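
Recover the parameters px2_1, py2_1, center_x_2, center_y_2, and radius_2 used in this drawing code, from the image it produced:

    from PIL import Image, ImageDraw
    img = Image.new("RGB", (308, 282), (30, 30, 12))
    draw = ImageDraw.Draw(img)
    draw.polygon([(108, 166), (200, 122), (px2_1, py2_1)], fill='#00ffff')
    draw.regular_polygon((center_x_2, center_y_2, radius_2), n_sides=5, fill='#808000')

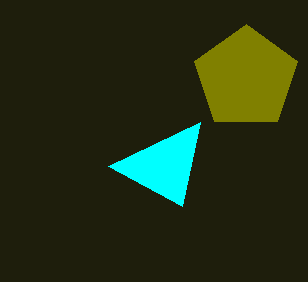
px2_1 = 182, py2_1 = 206, center_x_2 = 246, center_y_2 = 78, radius_2 = 54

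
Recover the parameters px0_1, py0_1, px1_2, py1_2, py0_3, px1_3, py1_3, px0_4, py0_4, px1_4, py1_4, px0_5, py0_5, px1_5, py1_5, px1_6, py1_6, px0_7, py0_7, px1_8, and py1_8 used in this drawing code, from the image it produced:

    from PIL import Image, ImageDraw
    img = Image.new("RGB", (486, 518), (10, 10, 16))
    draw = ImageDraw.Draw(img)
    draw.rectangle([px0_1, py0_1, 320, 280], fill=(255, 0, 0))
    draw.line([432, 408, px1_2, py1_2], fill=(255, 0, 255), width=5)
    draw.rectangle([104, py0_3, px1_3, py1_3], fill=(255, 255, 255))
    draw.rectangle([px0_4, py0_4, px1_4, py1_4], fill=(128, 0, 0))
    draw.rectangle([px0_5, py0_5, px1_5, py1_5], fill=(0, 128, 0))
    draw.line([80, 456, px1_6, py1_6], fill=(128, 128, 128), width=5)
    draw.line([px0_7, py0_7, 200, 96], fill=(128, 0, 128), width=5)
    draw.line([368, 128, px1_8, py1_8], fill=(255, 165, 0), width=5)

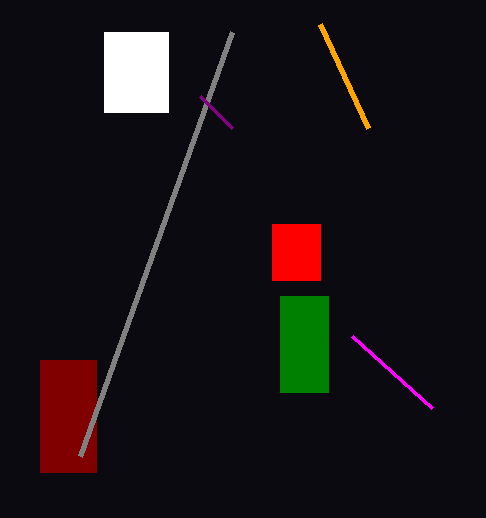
px0_1 = 272, py0_1 = 224, px1_2 = 352, py1_2 = 336, py0_3 = 32, px1_3 = 168, py1_3 = 112, px0_4 = 40, py0_4 = 360, px1_4 = 96, py1_4 = 472, px0_5 = 280, py0_5 = 296, px1_5 = 328, py1_5 = 392, px1_6 = 232, py1_6 = 32, px0_7 = 232, py0_7 = 128, px1_8 = 320, py1_8 = 24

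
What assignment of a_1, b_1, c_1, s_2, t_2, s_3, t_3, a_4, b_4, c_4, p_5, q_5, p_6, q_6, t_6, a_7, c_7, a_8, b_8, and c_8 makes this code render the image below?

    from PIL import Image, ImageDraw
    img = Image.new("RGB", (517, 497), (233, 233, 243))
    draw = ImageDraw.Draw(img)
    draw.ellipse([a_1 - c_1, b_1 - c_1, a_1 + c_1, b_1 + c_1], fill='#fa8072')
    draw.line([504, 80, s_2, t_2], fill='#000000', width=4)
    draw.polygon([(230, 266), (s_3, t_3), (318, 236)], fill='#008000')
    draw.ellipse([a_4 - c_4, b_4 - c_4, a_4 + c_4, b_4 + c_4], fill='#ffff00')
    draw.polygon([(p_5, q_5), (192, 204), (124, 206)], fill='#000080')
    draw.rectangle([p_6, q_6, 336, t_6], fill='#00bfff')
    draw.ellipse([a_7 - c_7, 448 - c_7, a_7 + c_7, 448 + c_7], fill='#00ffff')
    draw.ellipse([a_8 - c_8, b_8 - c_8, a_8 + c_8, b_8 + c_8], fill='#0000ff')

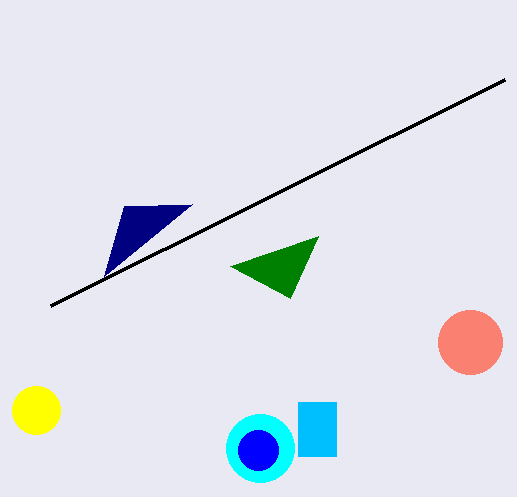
a_1 = 470; b_1 = 342; c_1 = 32; s_2 = 50; t_2 = 306; s_3 = 290; t_3 = 298; a_4 = 36; b_4 = 410; c_4 = 24; p_5 = 104; q_5 = 276; p_6 = 298; q_6 = 402; t_6 = 456; a_7 = 260; c_7 = 34; a_8 = 258; b_8 = 450; c_8 = 20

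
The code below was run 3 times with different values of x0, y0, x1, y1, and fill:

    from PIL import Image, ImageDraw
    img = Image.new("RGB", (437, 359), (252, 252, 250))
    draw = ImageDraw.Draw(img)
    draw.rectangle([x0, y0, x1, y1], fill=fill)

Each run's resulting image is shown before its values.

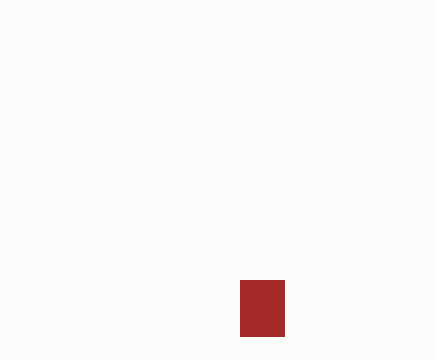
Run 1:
x0 = 240; y0 = 280; x1 = 284; y1 = 336; fill = 'brown'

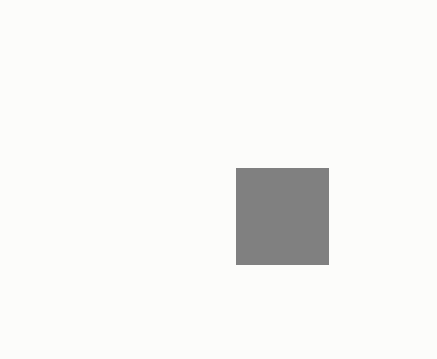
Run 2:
x0 = 236
y0 = 168
x1 = 328
y1 = 264
fill = 'gray'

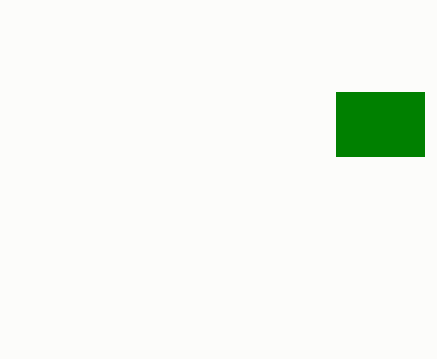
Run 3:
x0 = 336
y0 = 92
x1 = 424
y1 = 156
fill = 'green'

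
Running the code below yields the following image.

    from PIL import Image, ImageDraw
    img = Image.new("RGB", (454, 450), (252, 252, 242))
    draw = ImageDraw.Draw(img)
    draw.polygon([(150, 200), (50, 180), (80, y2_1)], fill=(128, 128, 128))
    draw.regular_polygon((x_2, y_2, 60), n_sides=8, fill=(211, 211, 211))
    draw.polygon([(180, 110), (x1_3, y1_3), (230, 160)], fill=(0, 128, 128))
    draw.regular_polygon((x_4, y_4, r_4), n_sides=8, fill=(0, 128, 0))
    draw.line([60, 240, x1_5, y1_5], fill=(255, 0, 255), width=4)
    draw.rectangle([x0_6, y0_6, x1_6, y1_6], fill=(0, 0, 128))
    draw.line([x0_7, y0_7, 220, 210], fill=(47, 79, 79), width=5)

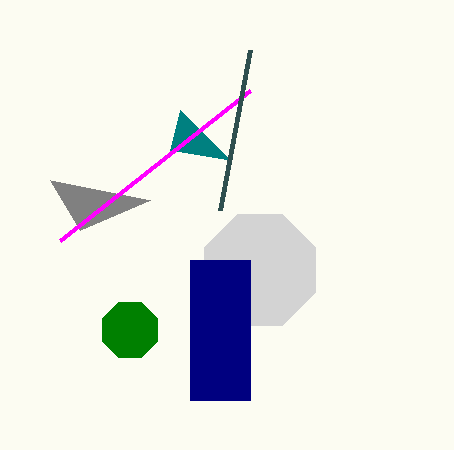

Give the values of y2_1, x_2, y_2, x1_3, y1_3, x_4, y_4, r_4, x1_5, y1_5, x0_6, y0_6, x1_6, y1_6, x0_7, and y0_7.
y2_1 = 230, x_2 = 260, y_2 = 270, x1_3 = 170, y1_3 = 150, x_4 = 130, y_4 = 330, r_4 = 30, x1_5 = 250, y1_5 = 90, x0_6 = 190, y0_6 = 260, x1_6 = 250, y1_6 = 400, x0_7 = 250, y0_7 = 50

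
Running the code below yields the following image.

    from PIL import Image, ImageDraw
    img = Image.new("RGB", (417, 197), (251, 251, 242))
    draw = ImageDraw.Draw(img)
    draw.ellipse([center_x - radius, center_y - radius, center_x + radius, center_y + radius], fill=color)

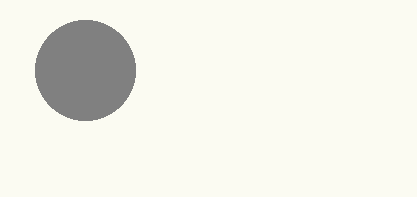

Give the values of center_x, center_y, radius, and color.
center_x = 85
center_y = 70
radius = 50
color = 'gray'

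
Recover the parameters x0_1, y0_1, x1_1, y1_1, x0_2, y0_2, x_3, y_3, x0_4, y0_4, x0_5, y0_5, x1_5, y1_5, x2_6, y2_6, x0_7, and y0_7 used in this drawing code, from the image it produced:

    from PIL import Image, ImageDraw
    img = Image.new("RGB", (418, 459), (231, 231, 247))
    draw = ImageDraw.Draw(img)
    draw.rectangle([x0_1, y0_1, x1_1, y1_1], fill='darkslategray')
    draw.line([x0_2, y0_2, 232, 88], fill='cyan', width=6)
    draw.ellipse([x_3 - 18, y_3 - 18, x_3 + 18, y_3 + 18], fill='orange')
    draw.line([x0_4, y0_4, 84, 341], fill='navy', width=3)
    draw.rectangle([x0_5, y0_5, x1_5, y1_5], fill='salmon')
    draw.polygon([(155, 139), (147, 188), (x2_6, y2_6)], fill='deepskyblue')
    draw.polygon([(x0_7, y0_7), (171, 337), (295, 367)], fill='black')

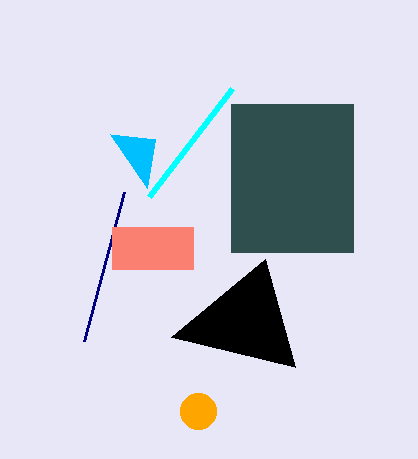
x0_1 = 231
y0_1 = 104
x1_1 = 353
y1_1 = 252
x0_2 = 149
y0_2 = 196
x_3 = 198
y_3 = 411
x0_4 = 124
y0_4 = 192
x0_5 = 112
y0_5 = 227
x1_5 = 193
y1_5 = 269
x2_6 = 110
y2_6 = 134
x0_7 = 265
y0_7 = 259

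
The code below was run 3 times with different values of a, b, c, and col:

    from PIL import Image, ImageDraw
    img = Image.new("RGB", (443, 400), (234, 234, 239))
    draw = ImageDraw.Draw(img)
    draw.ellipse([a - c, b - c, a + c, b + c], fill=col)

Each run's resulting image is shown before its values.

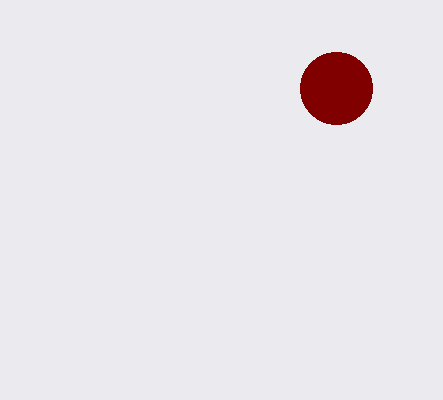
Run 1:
a = 336; b = 88; c = 36; col = 'maroon'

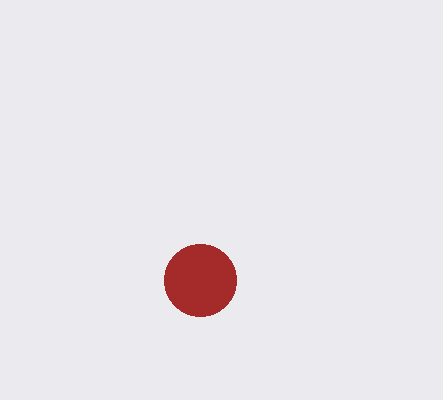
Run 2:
a = 200, b = 280, c = 36, col = 'brown'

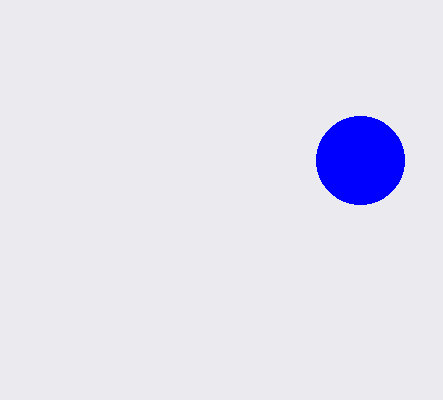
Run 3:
a = 360, b = 160, c = 44, col = 'blue'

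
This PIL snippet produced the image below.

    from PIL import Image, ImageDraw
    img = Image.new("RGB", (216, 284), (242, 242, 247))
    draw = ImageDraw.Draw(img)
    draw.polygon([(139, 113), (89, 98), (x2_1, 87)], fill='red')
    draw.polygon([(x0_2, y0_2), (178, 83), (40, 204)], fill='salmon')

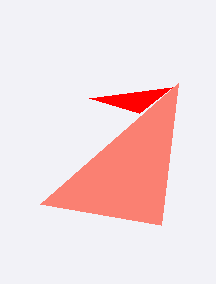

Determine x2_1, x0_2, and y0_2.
x2_1 = 172
x0_2 = 161
y0_2 = 225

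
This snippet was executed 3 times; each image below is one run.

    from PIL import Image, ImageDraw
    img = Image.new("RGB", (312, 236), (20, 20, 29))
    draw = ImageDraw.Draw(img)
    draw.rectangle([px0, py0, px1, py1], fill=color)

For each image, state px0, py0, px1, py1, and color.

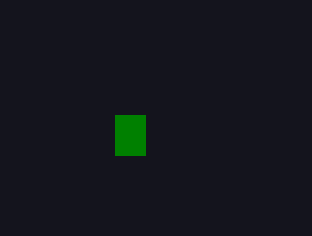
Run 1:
px0 = 115; py0 = 115; px1 = 145; py1 = 155; color = 'green'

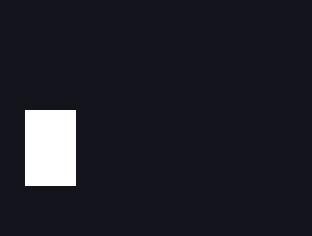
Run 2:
px0 = 25; py0 = 110; px1 = 75; py1 = 185; color = 'white'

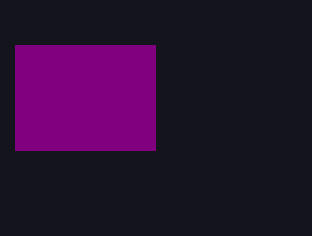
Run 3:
px0 = 15, py0 = 45, px1 = 155, py1 = 150, color = 'purple'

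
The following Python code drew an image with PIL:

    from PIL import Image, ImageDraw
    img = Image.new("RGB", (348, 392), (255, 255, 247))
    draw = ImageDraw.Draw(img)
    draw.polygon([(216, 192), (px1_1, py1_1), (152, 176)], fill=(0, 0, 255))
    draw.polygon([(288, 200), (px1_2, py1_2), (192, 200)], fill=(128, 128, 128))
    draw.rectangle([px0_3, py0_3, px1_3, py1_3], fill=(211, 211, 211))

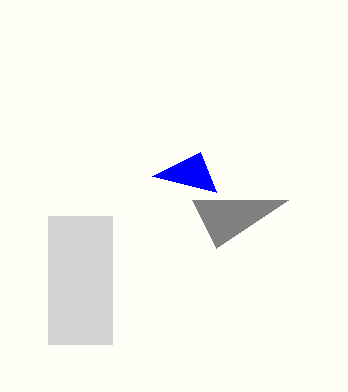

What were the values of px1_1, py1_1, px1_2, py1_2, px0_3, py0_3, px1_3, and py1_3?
px1_1 = 200
py1_1 = 152
px1_2 = 216
py1_2 = 248
px0_3 = 48
py0_3 = 216
px1_3 = 112
py1_3 = 344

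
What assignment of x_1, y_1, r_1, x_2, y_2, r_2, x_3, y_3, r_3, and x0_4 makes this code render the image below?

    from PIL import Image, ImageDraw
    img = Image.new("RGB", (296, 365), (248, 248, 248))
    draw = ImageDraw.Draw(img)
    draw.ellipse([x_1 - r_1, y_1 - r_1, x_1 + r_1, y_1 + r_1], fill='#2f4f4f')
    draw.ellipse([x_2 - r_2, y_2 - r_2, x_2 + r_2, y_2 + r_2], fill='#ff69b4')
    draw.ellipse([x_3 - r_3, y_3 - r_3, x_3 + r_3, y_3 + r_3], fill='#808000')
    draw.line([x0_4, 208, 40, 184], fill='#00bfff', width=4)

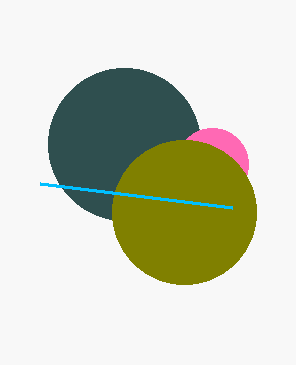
x_1 = 124, y_1 = 144, r_1 = 76, x_2 = 212, y_2 = 164, r_2 = 36, x_3 = 184, y_3 = 212, r_3 = 72, x0_4 = 232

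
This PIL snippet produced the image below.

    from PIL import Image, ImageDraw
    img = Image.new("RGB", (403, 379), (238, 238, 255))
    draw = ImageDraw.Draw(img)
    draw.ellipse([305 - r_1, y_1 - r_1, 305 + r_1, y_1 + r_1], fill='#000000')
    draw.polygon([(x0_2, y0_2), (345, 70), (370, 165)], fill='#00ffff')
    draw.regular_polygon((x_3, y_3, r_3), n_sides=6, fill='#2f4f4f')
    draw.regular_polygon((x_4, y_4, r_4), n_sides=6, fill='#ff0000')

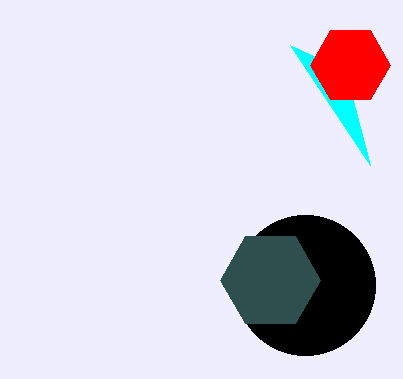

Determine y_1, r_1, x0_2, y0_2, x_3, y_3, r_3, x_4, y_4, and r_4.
y_1 = 285, r_1 = 70, x0_2 = 290, y0_2 = 45, x_3 = 270, y_3 = 280, r_3 = 50, x_4 = 350, y_4 = 65, r_4 = 40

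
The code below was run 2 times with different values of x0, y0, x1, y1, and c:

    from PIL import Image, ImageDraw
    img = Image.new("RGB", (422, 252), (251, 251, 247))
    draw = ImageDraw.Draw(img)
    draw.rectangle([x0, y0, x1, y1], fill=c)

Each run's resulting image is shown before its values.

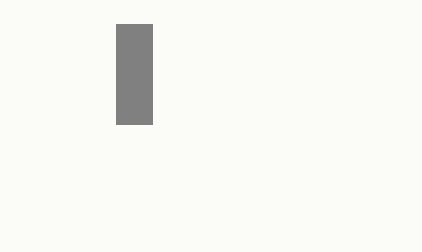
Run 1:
x0 = 116
y0 = 24
x1 = 152
y1 = 124
c = 'gray'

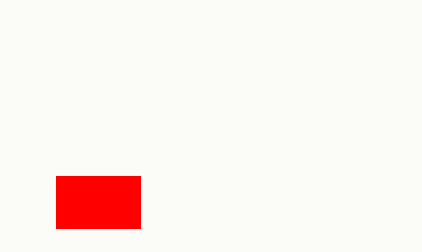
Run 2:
x0 = 56, y0 = 176, x1 = 140, y1 = 228, c = 'red'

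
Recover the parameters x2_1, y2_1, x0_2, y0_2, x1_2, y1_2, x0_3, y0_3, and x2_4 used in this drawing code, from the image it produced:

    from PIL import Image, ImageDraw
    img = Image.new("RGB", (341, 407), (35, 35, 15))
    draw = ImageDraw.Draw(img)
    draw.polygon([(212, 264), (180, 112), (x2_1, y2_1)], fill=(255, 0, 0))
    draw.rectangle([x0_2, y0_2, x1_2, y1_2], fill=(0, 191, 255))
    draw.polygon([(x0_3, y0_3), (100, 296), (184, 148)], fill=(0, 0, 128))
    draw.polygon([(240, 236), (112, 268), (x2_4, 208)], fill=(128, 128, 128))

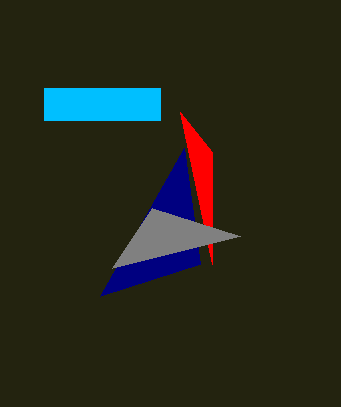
x2_1 = 212
y2_1 = 152
x0_2 = 44
y0_2 = 88
x1_2 = 160
y1_2 = 120
x0_3 = 200
y0_3 = 264
x2_4 = 152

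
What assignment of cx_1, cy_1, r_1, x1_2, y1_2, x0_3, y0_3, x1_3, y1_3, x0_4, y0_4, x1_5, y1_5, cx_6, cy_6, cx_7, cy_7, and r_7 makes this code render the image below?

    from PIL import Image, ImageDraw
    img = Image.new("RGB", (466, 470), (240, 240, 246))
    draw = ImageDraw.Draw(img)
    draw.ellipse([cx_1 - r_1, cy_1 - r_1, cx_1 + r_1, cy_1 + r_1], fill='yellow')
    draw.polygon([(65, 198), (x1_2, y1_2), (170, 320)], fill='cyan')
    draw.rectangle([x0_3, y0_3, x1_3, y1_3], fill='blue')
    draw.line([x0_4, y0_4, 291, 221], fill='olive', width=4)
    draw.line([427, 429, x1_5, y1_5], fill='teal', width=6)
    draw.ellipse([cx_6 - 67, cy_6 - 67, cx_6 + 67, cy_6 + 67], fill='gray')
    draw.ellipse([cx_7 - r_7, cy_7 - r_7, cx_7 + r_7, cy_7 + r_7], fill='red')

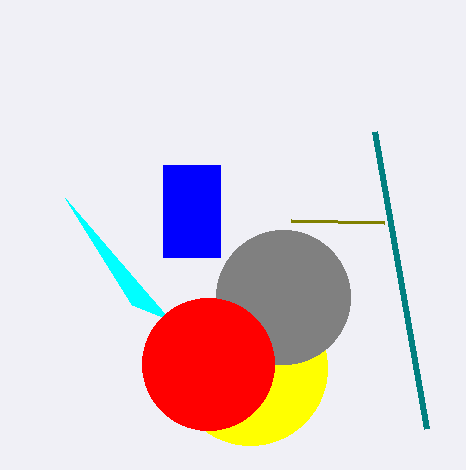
cx_1 = 250
cy_1 = 368
r_1 = 77
x1_2 = 132
y1_2 = 305
x0_3 = 163
y0_3 = 165
x1_3 = 220
y1_3 = 257
x0_4 = 384
y0_4 = 223
x1_5 = 375
y1_5 = 132
cx_6 = 283
cy_6 = 297
cx_7 = 208
cy_7 = 364
r_7 = 66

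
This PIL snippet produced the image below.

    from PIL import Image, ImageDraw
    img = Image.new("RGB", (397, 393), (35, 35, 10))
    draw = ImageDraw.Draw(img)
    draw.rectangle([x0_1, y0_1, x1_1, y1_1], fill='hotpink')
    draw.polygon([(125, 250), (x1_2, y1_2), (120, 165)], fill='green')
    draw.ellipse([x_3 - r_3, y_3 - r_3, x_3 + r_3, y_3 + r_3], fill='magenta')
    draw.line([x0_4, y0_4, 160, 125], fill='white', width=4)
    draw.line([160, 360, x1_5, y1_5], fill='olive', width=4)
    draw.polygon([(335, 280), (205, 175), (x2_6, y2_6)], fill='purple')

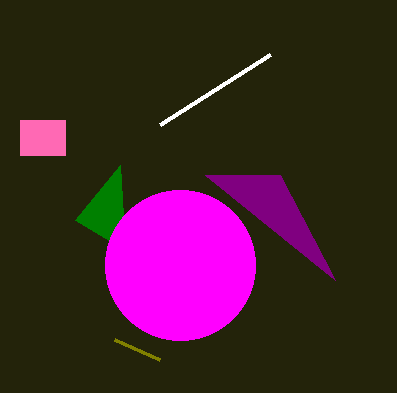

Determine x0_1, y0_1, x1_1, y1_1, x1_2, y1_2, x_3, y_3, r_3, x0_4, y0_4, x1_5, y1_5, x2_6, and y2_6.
x0_1 = 20; y0_1 = 120; x1_1 = 65; y1_1 = 155; x1_2 = 75; y1_2 = 220; x_3 = 180; y_3 = 265; r_3 = 75; x0_4 = 270; y0_4 = 55; x1_5 = 115; y1_5 = 340; x2_6 = 280; y2_6 = 175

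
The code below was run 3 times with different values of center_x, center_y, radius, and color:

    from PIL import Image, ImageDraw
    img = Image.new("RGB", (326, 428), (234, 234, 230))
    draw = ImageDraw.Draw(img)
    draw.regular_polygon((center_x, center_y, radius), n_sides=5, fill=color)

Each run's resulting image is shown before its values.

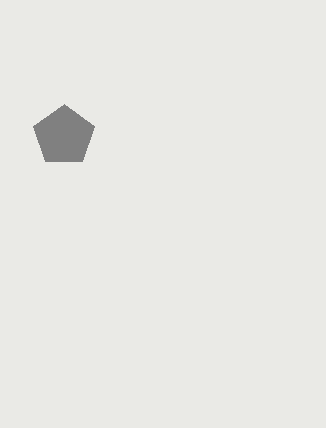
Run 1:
center_x = 64; center_y = 136; radius = 32; color = 'gray'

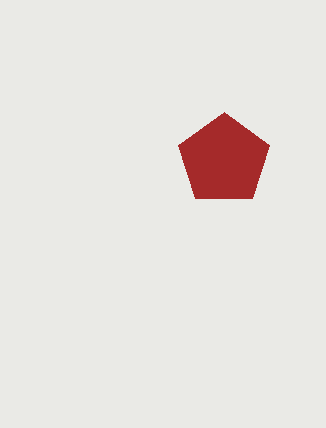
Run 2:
center_x = 224, center_y = 160, radius = 48, color = 'brown'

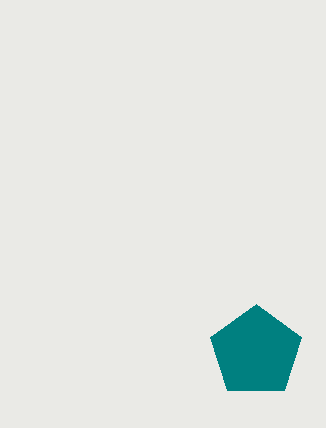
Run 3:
center_x = 256; center_y = 352; radius = 48; color = 'teal'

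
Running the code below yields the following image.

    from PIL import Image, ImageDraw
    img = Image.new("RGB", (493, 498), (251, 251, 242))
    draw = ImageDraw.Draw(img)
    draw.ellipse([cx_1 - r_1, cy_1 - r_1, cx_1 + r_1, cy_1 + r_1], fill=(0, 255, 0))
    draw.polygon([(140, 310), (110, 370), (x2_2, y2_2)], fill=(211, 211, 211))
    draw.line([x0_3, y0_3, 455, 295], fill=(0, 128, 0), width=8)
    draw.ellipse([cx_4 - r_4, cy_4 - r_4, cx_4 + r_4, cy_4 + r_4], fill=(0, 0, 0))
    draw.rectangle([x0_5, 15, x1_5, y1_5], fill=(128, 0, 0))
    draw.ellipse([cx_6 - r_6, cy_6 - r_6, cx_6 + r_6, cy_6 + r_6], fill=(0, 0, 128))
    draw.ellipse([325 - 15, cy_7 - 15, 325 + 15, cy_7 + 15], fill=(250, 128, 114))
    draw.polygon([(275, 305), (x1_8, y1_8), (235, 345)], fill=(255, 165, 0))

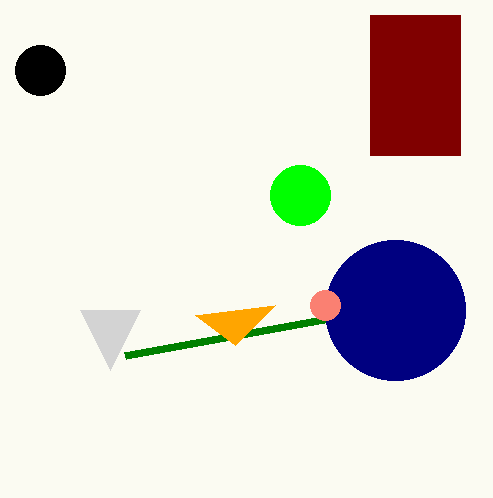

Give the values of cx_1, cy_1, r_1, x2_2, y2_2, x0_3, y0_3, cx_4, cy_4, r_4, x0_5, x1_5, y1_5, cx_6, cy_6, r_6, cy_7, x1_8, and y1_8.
cx_1 = 300
cy_1 = 195
r_1 = 30
x2_2 = 80
y2_2 = 310
x0_3 = 125
y0_3 = 355
cx_4 = 40
cy_4 = 70
r_4 = 25
x0_5 = 370
x1_5 = 460
y1_5 = 155
cx_6 = 395
cy_6 = 310
r_6 = 70
cy_7 = 305
x1_8 = 195
y1_8 = 315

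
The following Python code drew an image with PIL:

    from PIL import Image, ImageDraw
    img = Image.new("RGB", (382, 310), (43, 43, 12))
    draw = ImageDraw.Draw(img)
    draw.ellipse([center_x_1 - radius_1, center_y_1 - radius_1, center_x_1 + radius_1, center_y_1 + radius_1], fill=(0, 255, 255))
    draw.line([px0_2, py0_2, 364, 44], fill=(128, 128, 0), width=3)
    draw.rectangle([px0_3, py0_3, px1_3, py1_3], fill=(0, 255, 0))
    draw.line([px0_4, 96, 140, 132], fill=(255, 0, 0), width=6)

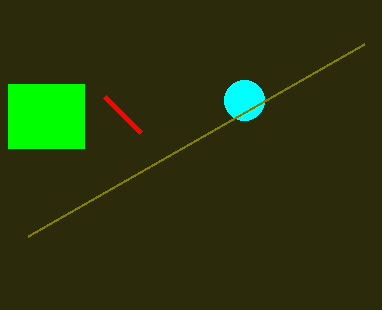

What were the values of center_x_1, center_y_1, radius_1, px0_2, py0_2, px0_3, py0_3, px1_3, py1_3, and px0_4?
center_x_1 = 244; center_y_1 = 100; radius_1 = 20; px0_2 = 28; py0_2 = 236; px0_3 = 8; py0_3 = 84; px1_3 = 84; py1_3 = 148; px0_4 = 104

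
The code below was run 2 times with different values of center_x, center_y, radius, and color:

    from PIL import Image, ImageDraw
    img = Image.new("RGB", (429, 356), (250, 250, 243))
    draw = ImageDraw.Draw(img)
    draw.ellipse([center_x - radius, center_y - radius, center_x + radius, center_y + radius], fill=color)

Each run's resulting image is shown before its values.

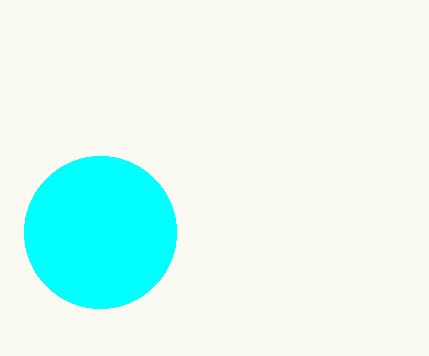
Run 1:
center_x = 100; center_y = 232; radius = 76; color = 'cyan'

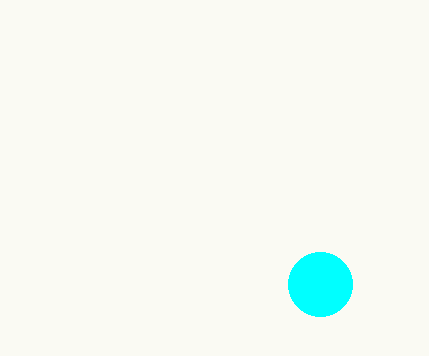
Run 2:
center_x = 320
center_y = 284
radius = 32
color = 'cyan'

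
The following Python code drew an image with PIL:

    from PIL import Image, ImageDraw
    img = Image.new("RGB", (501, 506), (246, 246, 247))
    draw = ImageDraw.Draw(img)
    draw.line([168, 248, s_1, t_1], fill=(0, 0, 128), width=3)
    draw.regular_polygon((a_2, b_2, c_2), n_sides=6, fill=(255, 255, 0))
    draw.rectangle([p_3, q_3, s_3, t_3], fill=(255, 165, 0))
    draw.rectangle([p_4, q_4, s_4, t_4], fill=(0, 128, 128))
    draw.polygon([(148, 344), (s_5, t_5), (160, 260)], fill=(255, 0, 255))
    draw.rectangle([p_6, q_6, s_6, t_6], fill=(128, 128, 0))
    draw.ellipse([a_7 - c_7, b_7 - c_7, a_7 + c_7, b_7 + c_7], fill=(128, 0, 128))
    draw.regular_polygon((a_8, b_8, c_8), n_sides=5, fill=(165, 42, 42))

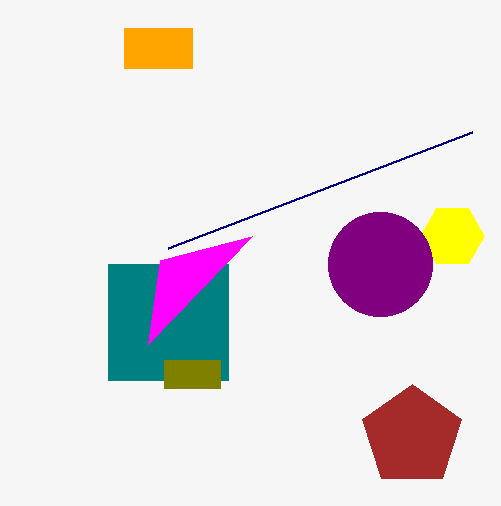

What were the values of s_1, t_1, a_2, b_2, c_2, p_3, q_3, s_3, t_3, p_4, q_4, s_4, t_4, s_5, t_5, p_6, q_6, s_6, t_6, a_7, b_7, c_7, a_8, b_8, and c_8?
s_1 = 472; t_1 = 132; a_2 = 452; b_2 = 236; c_2 = 32; p_3 = 124; q_3 = 28; s_3 = 192; t_3 = 68; p_4 = 108; q_4 = 264; s_4 = 228; t_4 = 380; s_5 = 252; t_5 = 236; p_6 = 164; q_6 = 360; s_6 = 220; t_6 = 388; a_7 = 380; b_7 = 264; c_7 = 52; a_8 = 412; b_8 = 436; c_8 = 52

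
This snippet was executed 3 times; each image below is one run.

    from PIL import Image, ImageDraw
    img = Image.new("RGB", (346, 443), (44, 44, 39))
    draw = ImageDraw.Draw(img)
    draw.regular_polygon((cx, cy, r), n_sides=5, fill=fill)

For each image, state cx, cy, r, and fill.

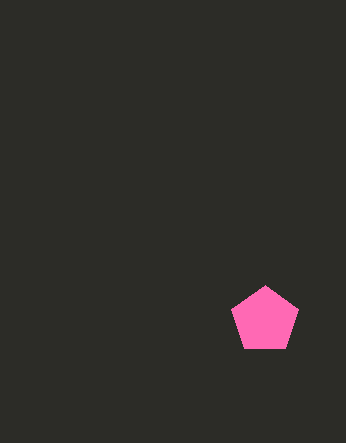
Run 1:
cx = 265; cy = 320; r = 35; fill = 'hotpink'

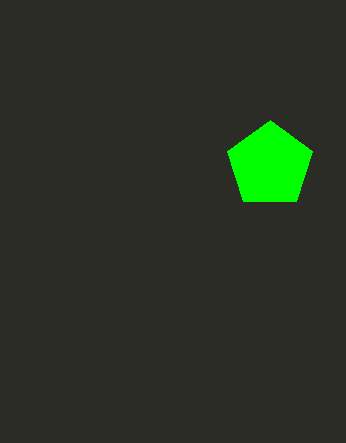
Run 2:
cx = 270; cy = 165; r = 45; fill = 'lime'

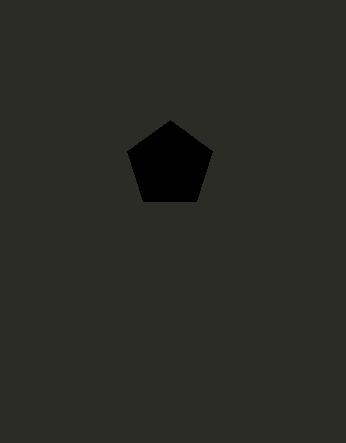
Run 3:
cx = 170, cy = 165, r = 45, fill = 'black'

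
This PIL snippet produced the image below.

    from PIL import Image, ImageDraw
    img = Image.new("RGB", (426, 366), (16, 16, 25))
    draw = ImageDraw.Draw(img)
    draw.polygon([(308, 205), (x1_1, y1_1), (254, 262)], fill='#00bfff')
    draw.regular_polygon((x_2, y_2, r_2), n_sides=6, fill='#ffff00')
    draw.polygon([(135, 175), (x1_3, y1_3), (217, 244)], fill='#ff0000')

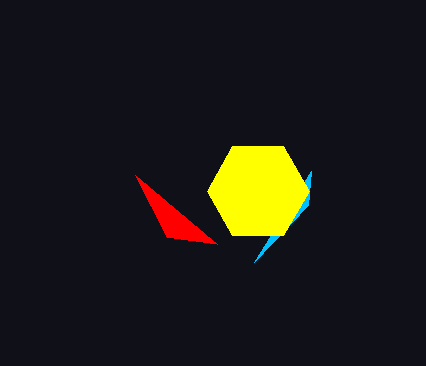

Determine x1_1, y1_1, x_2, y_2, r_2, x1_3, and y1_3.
x1_1 = 311; y1_1 = 171; x_2 = 258; y_2 = 191; r_2 = 51; x1_3 = 167; y1_3 = 237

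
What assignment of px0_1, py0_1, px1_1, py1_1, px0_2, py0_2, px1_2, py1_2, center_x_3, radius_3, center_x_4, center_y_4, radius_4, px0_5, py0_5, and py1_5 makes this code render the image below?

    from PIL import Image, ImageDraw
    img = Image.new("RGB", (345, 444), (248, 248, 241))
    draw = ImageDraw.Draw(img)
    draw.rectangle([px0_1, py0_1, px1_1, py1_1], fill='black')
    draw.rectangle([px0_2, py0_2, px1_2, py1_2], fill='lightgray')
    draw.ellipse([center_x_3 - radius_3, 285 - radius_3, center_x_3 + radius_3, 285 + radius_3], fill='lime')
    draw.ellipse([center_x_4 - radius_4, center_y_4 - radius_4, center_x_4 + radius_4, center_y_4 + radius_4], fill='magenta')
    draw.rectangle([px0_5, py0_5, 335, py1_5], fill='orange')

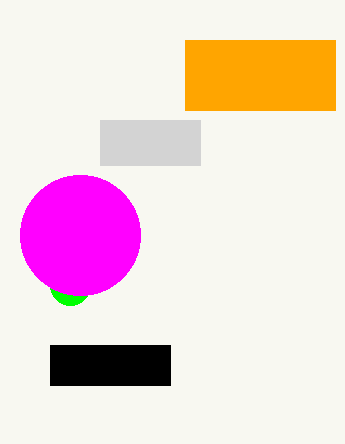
px0_1 = 50; py0_1 = 345; px1_1 = 170; py1_1 = 385; px0_2 = 100; py0_2 = 120; px1_2 = 200; py1_2 = 165; center_x_3 = 70; radius_3 = 20; center_x_4 = 80; center_y_4 = 235; radius_4 = 60; px0_5 = 185; py0_5 = 40; py1_5 = 110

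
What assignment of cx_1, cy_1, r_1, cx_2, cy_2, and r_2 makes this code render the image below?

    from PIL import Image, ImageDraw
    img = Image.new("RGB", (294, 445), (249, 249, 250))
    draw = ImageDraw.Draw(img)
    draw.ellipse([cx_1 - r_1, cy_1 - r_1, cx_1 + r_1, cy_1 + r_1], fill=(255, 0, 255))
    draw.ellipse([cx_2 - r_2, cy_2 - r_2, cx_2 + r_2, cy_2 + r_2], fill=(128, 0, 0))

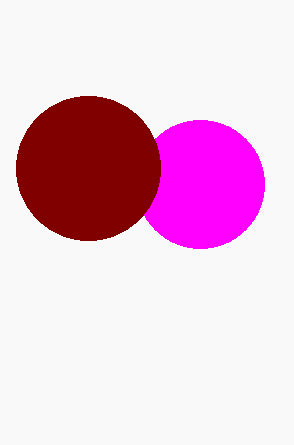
cx_1 = 200, cy_1 = 184, r_1 = 64, cx_2 = 88, cy_2 = 168, r_2 = 72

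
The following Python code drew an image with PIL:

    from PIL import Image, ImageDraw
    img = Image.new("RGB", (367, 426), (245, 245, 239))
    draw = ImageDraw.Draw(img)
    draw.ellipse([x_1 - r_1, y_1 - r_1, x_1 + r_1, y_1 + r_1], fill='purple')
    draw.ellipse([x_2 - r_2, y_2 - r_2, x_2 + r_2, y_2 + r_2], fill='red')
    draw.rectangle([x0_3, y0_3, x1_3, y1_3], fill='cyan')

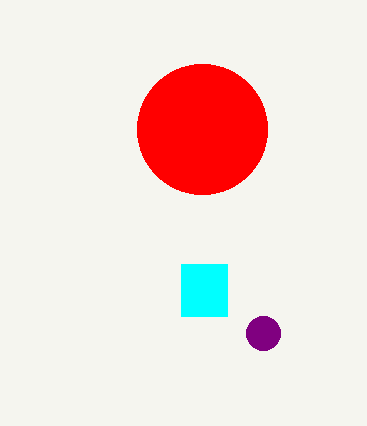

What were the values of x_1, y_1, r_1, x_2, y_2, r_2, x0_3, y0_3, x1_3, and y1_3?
x_1 = 263, y_1 = 333, r_1 = 17, x_2 = 202, y_2 = 129, r_2 = 65, x0_3 = 181, y0_3 = 264, x1_3 = 227, y1_3 = 316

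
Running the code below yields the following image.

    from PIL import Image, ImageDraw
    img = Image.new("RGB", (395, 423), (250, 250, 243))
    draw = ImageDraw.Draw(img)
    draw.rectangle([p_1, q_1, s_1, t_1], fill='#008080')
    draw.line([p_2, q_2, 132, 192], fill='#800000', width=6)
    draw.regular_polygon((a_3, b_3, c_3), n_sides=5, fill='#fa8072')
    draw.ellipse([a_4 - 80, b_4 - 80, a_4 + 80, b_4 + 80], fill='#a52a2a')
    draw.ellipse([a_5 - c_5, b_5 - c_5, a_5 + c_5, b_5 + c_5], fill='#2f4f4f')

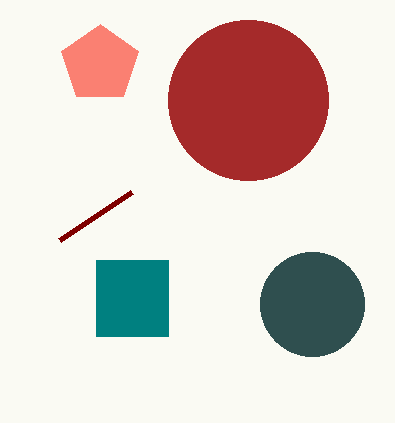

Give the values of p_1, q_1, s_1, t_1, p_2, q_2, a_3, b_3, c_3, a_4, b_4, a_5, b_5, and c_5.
p_1 = 96
q_1 = 260
s_1 = 168
t_1 = 336
p_2 = 60
q_2 = 240
a_3 = 100
b_3 = 64
c_3 = 40
a_4 = 248
b_4 = 100
a_5 = 312
b_5 = 304
c_5 = 52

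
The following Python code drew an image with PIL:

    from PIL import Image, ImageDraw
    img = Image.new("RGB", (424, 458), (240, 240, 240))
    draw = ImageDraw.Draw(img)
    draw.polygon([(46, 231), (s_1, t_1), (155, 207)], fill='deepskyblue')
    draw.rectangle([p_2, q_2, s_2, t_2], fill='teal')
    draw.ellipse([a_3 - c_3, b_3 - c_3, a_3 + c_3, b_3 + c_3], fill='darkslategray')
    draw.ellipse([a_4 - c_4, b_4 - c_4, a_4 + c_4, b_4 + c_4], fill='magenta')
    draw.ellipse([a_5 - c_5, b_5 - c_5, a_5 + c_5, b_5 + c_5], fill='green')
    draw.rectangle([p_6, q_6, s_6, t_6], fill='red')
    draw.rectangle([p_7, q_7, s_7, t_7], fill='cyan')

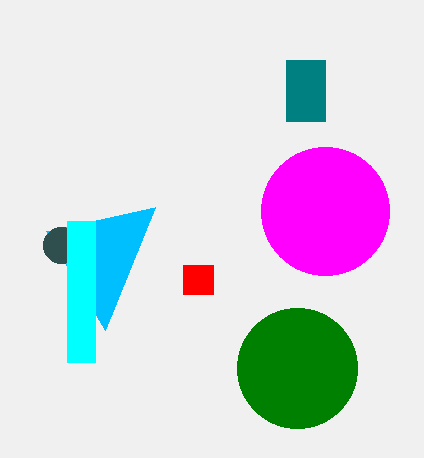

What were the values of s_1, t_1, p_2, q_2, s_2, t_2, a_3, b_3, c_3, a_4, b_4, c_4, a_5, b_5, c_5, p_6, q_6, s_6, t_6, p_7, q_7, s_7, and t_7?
s_1 = 105
t_1 = 330
p_2 = 286
q_2 = 60
s_2 = 325
t_2 = 121
a_3 = 61
b_3 = 245
c_3 = 18
a_4 = 325
b_4 = 211
c_4 = 64
a_5 = 297
b_5 = 368
c_5 = 60
p_6 = 183
q_6 = 265
s_6 = 213
t_6 = 294
p_7 = 67
q_7 = 221
s_7 = 95
t_7 = 362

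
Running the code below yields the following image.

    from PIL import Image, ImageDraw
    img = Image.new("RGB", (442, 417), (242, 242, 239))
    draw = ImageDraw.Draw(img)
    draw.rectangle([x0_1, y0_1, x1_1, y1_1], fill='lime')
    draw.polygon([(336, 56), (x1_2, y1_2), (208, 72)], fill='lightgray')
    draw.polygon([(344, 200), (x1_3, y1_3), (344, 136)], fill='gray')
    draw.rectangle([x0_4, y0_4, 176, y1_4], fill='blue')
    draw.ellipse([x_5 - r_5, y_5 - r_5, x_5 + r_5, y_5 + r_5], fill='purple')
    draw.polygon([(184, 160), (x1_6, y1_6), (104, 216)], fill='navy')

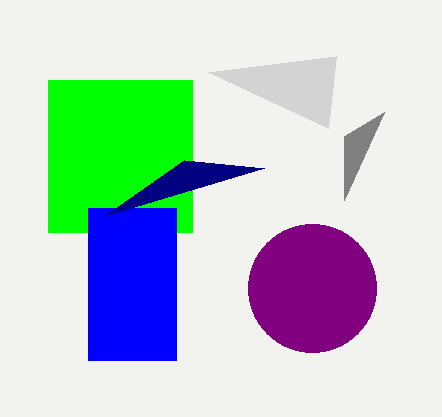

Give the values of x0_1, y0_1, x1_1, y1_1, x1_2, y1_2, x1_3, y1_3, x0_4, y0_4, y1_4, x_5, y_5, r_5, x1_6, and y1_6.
x0_1 = 48, y0_1 = 80, x1_1 = 192, y1_1 = 232, x1_2 = 328, y1_2 = 128, x1_3 = 384, y1_3 = 112, x0_4 = 88, y0_4 = 208, y1_4 = 360, x_5 = 312, y_5 = 288, r_5 = 64, x1_6 = 264, y1_6 = 168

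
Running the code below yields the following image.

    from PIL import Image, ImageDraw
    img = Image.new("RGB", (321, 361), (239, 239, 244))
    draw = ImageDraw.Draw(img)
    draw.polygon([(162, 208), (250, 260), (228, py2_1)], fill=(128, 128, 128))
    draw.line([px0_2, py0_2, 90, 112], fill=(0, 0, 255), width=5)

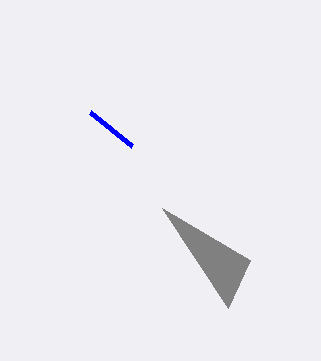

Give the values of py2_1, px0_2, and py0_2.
py2_1 = 308; px0_2 = 132; py0_2 = 146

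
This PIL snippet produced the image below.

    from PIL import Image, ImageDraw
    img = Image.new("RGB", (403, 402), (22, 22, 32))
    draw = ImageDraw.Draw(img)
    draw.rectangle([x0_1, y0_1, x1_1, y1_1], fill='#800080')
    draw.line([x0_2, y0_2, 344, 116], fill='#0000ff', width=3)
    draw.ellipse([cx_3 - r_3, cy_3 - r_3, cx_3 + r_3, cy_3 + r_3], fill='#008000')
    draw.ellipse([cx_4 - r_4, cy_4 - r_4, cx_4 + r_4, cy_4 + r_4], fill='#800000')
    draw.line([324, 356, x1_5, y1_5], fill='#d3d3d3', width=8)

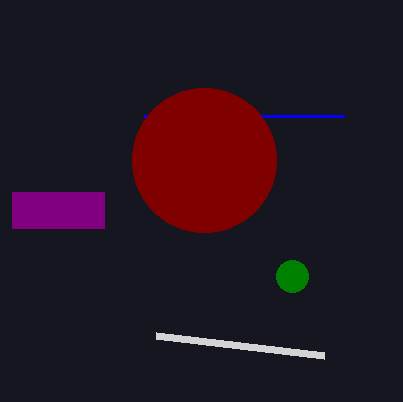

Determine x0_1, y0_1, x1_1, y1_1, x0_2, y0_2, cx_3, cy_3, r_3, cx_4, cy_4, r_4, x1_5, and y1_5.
x0_1 = 12
y0_1 = 192
x1_1 = 104
y1_1 = 228
x0_2 = 144
y0_2 = 116
cx_3 = 292
cy_3 = 276
r_3 = 16
cx_4 = 204
cy_4 = 160
r_4 = 72
x1_5 = 156
y1_5 = 336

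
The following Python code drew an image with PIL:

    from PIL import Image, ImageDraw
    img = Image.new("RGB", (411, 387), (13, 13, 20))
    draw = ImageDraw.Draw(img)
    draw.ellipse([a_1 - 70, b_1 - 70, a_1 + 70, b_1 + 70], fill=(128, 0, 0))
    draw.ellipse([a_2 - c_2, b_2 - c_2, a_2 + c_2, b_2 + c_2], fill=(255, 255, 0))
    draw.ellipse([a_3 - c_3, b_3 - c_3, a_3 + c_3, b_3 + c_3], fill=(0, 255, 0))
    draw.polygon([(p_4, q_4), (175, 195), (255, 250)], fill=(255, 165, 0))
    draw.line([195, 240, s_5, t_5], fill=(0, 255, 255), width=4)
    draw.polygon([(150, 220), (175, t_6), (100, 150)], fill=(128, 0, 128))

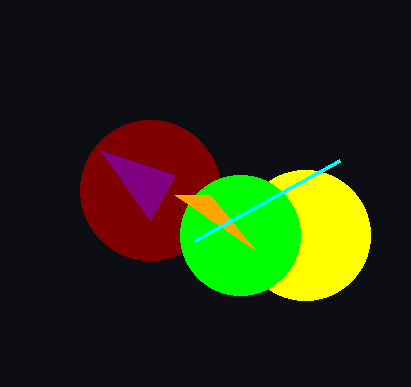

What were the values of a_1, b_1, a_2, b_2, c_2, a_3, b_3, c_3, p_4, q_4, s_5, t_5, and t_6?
a_1 = 150
b_1 = 190
a_2 = 305
b_2 = 235
c_2 = 65
a_3 = 240
b_3 = 235
c_3 = 60
p_4 = 210
q_4 = 195
s_5 = 340
t_5 = 160
t_6 = 175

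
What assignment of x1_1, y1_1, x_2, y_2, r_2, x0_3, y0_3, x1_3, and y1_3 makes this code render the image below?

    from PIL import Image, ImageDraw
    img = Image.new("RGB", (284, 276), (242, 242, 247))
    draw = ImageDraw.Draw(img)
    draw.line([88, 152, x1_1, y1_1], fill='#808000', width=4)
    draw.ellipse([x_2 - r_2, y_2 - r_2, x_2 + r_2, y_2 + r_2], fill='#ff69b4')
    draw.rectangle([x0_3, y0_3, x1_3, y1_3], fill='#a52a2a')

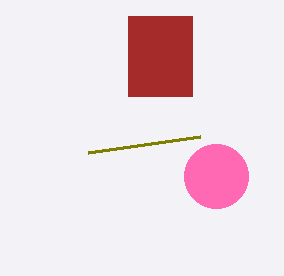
x1_1 = 200; y1_1 = 136; x_2 = 216; y_2 = 176; r_2 = 32; x0_3 = 128; y0_3 = 16; x1_3 = 192; y1_3 = 96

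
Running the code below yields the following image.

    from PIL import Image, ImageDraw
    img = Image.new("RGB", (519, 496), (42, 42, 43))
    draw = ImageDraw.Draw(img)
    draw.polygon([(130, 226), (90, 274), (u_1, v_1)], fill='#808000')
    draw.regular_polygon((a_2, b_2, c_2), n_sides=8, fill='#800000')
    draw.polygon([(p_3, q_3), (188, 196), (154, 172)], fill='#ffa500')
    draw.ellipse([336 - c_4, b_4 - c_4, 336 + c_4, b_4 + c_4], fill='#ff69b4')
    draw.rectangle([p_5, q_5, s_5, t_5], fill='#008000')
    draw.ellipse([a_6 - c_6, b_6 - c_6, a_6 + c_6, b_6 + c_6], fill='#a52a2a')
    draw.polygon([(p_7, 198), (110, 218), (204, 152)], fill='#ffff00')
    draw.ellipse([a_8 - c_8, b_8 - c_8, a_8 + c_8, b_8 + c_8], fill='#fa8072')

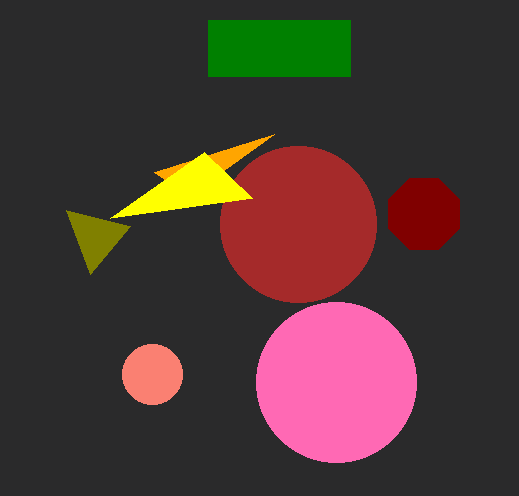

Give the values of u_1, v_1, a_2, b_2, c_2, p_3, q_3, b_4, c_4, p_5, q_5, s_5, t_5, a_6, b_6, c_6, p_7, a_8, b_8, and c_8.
u_1 = 66; v_1 = 210; a_2 = 424; b_2 = 214; c_2 = 38; p_3 = 274; q_3 = 134; b_4 = 382; c_4 = 80; p_5 = 208; q_5 = 20; s_5 = 350; t_5 = 76; a_6 = 298; b_6 = 224; c_6 = 78; p_7 = 252; a_8 = 152; b_8 = 374; c_8 = 30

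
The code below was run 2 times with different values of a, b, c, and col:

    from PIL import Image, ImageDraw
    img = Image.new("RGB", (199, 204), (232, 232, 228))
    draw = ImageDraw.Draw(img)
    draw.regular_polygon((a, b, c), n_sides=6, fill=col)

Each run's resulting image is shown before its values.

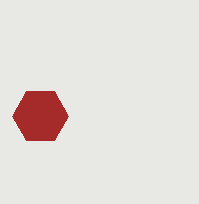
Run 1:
a = 40, b = 116, c = 28, col = 'brown'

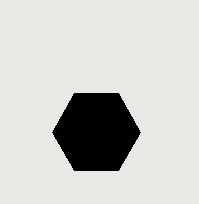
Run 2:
a = 96, b = 132, c = 44, col = 'black'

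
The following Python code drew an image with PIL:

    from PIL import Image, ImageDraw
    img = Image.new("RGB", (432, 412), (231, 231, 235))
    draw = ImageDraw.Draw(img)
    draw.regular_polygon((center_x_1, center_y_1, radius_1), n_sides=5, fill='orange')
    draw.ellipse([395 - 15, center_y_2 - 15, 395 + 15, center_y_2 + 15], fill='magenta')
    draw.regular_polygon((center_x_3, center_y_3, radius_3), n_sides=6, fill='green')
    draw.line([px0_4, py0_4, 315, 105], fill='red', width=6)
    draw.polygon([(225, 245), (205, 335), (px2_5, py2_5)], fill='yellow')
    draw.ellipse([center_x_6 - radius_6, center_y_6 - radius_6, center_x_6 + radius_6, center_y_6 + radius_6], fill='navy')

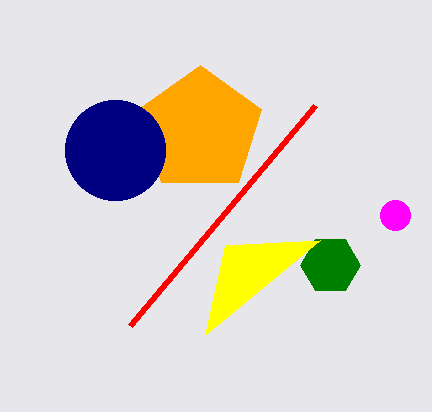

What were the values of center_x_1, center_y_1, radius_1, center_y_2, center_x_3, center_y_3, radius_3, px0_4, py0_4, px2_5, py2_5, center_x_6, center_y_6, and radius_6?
center_x_1 = 200; center_y_1 = 130; radius_1 = 65; center_y_2 = 215; center_x_3 = 330; center_y_3 = 265; radius_3 = 30; px0_4 = 130; py0_4 = 325; px2_5 = 320; py2_5 = 240; center_x_6 = 115; center_y_6 = 150; radius_6 = 50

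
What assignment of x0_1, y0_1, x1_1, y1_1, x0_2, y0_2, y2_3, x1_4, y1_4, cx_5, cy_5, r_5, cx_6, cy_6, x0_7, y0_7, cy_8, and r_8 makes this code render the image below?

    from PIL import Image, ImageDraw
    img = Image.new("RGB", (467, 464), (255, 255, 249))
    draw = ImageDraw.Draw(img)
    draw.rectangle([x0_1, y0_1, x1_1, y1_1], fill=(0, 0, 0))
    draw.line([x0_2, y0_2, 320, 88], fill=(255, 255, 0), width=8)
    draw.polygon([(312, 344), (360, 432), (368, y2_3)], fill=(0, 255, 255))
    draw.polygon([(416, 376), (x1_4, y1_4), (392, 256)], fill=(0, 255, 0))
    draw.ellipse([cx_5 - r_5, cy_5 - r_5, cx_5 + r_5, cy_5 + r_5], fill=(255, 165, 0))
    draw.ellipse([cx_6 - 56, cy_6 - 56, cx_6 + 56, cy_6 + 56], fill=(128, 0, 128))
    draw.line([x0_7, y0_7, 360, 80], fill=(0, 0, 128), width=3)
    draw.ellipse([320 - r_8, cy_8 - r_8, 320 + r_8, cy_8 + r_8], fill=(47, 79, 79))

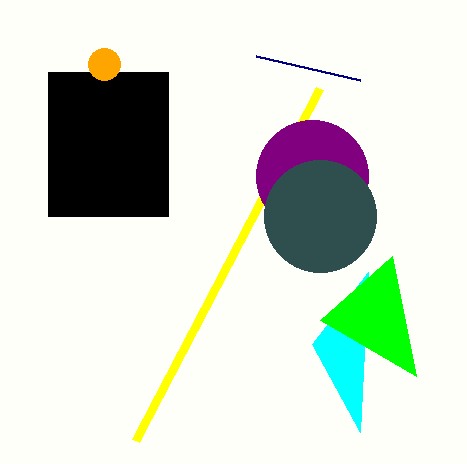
x0_1 = 48, y0_1 = 72, x1_1 = 168, y1_1 = 216, x0_2 = 136, y0_2 = 440, y2_3 = 272, x1_4 = 320, y1_4 = 320, cx_5 = 104, cy_5 = 64, r_5 = 16, cx_6 = 312, cy_6 = 176, x0_7 = 256, y0_7 = 56, cy_8 = 216, r_8 = 56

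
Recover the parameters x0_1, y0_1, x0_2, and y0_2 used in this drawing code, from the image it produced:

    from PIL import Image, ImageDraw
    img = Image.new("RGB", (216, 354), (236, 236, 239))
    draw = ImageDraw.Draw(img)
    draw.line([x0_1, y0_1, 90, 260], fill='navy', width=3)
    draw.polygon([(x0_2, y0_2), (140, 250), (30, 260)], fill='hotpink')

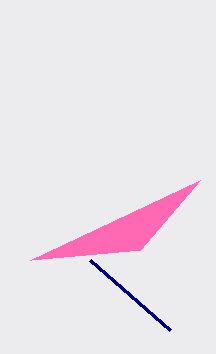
x0_1 = 170, y0_1 = 330, x0_2 = 200, y0_2 = 180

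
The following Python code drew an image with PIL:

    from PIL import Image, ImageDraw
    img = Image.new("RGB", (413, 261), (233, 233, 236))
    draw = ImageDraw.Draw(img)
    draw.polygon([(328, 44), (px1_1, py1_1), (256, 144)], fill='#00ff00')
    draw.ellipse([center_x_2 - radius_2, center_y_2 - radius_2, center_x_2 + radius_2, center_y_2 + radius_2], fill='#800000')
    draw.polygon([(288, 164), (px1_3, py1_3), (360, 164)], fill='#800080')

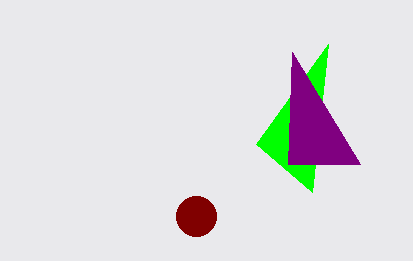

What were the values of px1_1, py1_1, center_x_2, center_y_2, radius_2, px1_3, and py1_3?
px1_1 = 312, py1_1 = 192, center_x_2 = 196, center_y_2 = 216, radius_2 = 20, px1_3 = 292, py1_3 = 52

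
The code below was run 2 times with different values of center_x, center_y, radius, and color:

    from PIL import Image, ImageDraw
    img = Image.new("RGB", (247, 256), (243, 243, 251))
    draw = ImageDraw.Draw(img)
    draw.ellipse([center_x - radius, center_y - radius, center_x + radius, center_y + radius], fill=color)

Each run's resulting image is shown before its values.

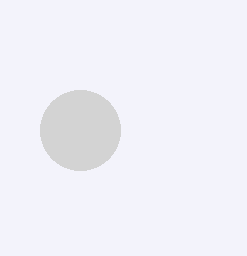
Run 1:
center_x = 80; center_y = 130; radius = 40; color = 'lightgray'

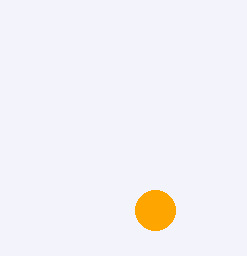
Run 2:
center_x = 155; center_y = 210; radius = 20; color = 'orange'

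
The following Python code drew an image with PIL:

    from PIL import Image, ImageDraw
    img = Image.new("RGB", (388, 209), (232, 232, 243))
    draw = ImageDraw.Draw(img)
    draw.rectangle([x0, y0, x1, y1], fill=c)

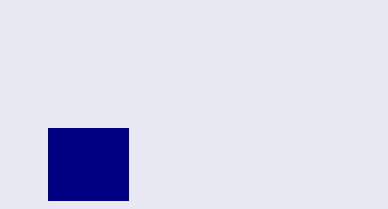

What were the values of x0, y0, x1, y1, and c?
x0 = 48, y0 = 128, x1 = 128, y1 = 200, c = 'navy'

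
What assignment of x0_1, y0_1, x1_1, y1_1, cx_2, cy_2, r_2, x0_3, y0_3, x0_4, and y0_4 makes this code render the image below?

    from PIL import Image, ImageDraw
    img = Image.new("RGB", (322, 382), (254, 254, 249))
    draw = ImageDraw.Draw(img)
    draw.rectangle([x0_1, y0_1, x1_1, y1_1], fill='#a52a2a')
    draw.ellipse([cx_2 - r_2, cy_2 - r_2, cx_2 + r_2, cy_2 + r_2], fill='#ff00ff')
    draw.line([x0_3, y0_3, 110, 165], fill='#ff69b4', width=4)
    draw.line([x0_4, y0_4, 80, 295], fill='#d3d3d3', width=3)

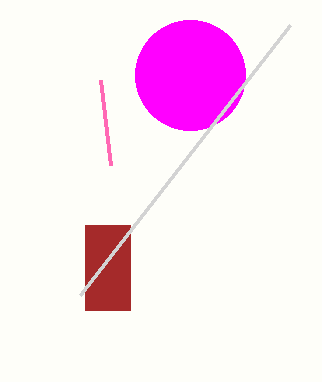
x0_1 = 85; y0_1 = 225; x1_1 = 130; y1_1 = 310; cx_2 = 190; cy_2 = 75; r_2 = 55; x0_3 = 100; y0_3 = 80; x0_4 = 290; y0_4 = 25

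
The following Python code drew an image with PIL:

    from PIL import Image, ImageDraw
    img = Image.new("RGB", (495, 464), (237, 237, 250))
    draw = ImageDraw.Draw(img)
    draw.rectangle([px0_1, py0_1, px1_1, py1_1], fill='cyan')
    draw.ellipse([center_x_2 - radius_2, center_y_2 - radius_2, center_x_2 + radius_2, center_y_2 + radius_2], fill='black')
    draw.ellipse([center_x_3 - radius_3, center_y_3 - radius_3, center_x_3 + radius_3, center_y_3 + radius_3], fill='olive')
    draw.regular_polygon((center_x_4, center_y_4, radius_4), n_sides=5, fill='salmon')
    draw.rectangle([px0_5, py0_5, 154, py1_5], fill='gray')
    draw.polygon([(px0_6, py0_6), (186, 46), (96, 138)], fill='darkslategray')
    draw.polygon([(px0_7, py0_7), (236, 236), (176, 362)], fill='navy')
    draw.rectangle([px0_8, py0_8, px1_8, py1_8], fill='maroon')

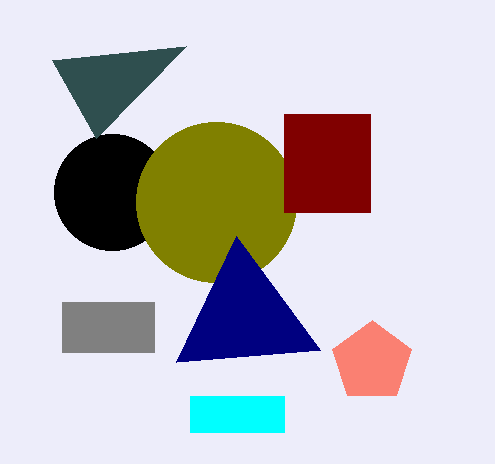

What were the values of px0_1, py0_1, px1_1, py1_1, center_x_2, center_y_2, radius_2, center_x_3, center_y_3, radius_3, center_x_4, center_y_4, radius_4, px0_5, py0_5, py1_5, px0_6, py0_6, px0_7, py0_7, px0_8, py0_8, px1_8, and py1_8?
px0_1 = 190, py0_1 = 396, px1_1 = 284, py1_1 = 432, center_x_2 = 112, center_y_2 = 192, radius_2 = 58, center_x_3 = 216, center_y_3 = 202, radius_3 = 80, center_x_4 = 372, center_y_4 = 362, radius_4 = 42, px0_5 = 62, py0_5 = 302, py1_5 = 352, px0_6 = 52, py0_6 = 60, px0_7 = 320, py0_7 = 350, px0_8 = 284, py0_8 = 114, px1_8 = 370, py1_8 = 212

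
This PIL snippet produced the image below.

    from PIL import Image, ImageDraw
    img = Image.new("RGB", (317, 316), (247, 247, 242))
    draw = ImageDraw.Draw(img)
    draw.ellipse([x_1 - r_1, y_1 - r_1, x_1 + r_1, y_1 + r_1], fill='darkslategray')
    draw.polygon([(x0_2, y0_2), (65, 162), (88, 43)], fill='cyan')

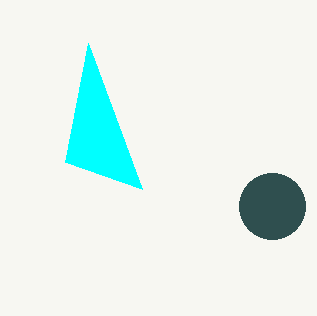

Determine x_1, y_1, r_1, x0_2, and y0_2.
x_1 = 272, y_1 = 206, r_1 = 33, x0_2 = 142, y0_2 = 189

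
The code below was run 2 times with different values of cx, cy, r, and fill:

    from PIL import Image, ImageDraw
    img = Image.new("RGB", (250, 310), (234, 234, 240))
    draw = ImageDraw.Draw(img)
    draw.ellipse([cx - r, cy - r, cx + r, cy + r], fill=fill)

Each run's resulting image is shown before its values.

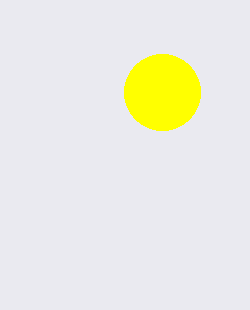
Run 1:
cx = 162; cy = 92; r = 38; fill = 'yellow'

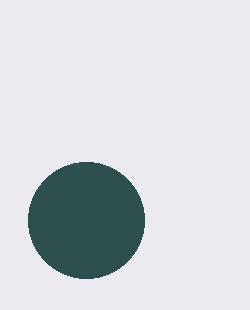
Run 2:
cx = 86; cy = 220; r = 58; fill = 'darkslategray'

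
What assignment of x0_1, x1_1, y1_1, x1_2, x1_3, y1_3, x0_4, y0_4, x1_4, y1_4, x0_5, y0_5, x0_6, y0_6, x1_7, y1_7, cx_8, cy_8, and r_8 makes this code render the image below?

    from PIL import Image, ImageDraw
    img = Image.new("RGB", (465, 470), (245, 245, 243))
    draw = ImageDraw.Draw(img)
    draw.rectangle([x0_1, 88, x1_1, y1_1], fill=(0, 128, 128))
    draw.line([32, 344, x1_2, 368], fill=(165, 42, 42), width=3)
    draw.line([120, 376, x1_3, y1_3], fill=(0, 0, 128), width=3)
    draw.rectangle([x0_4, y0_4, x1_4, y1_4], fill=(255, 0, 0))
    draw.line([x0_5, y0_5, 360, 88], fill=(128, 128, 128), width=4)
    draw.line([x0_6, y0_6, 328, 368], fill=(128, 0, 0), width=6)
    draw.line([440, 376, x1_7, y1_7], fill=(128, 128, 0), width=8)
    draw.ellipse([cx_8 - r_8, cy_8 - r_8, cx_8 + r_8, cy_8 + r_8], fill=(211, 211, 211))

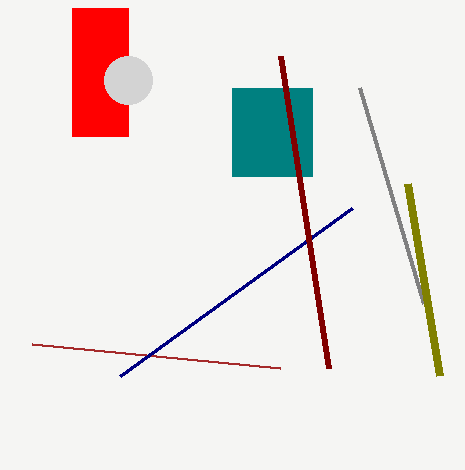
x0_1 = 232; x1_1 = 312; y1_1 = 176; x1_2 = 280; x1_3 = 352; y1_3 = 208; x0_4 = 72; y0_4 = 8; x1_4 = 128; y1_4 = 136; x0_5 = 424; y0_5 = 304; x0_6 = 280; y0_6 = 56; x1_7 = 408; y1_7 = 184; cx_8 = 128; cy_8 = 80; r_8 = 24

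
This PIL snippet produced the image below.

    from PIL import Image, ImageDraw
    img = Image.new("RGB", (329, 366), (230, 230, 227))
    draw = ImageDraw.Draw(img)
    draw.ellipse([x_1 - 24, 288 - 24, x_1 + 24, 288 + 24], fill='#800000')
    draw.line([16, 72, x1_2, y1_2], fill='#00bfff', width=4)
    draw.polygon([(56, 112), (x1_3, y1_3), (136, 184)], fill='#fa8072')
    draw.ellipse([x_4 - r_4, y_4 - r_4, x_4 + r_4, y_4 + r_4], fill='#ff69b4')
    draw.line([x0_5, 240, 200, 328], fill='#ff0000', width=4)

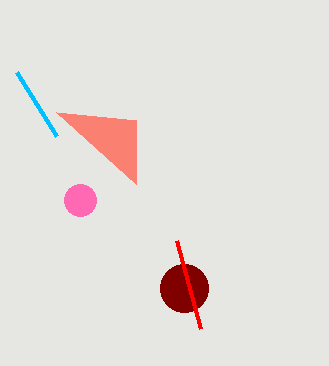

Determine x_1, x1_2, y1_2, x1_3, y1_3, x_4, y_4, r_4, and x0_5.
x_1 = 184, x1_2 = 56, y1_2 = 136, x1_3 = 136, y1_3 = 120, x_4 = 80, y_4 = 200, r_4 = 16, x0_5 = 176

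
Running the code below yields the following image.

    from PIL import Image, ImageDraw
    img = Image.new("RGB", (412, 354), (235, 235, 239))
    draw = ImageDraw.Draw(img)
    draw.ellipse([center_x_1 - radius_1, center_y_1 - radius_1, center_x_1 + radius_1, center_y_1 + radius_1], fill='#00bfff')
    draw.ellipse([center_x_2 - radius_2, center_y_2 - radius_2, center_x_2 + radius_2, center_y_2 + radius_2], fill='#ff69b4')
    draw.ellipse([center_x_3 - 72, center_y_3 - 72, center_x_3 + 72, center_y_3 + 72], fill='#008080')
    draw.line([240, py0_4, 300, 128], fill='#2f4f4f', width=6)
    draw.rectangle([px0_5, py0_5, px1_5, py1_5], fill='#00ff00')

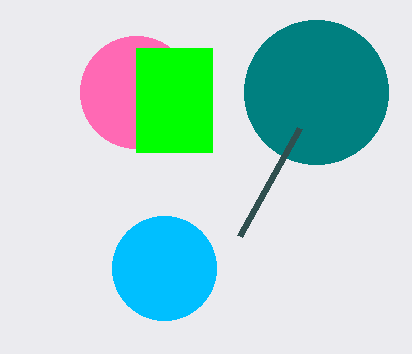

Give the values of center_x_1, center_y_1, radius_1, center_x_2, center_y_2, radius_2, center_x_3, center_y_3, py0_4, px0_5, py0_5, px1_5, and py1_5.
center_x_1 = 164, center_y_1 = 268, radius_1 = 52, center_x_2 = 136, center_y_2 = 92, radius_2 = 56, center_x_3 = 316, center_y_3 = 92, py0_4 = 236, px0_5 = 136, py0_5 = 48, px1_5 = 212, py1_5 = 152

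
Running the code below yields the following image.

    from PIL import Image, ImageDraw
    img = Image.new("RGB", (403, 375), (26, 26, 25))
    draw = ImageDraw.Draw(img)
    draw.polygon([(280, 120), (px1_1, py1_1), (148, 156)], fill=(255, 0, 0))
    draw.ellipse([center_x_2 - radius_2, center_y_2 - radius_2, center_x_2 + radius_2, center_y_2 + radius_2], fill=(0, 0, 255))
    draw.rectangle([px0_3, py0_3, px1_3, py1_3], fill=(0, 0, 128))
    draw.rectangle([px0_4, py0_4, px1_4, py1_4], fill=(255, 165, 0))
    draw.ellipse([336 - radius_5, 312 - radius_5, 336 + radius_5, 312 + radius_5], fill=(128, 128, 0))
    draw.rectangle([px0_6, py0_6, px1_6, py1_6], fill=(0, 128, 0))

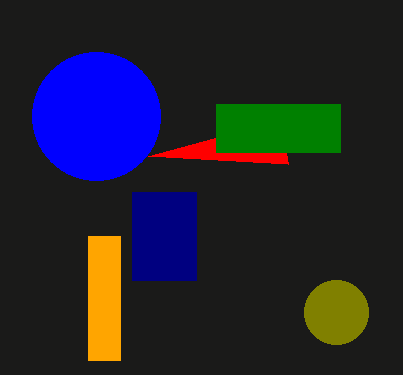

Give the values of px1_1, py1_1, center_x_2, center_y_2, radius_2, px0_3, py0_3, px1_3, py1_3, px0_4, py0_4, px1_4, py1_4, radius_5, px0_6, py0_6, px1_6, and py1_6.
px1_1 = 288; py1_1 = 164; center_x_2 = 96; center_y_2 = 116; radius_2 = 64; px0_3 = 132; py0_3 = 192; px1_3 = 196; py1_3 = 280; px0_4 = 88; py0_4 = 236; px1_4 = 120; py1_4 = 360; radius_5 = 32; px0_6 = 216; py0_6 = 104; px1_6 = 340; py1_6 = 152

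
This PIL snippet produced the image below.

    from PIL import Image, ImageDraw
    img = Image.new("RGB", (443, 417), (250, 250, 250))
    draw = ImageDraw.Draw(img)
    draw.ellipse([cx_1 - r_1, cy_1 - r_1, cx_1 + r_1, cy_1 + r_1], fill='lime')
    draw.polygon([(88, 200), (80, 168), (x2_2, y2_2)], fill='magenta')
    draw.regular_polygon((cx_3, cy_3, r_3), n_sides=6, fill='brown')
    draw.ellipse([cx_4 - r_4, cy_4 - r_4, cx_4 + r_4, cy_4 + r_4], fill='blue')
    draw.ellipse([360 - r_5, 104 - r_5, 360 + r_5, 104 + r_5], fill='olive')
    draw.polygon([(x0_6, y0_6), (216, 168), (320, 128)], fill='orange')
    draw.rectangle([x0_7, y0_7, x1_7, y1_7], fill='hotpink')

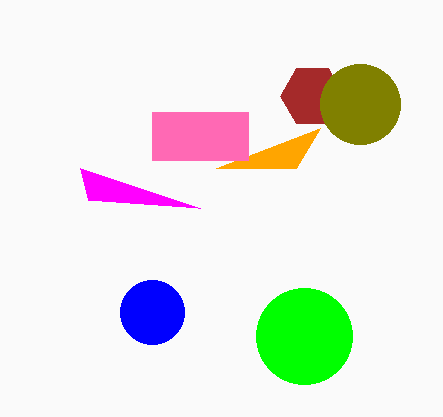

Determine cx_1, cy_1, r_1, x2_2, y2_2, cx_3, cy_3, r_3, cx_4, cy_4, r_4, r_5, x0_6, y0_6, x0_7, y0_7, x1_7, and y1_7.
cx_1 = 304
cy_1 = 336
r_1 = 48
x2_2 = 200
y2_2 = 208
cx_3 = 312
cy_3 = 96
r_3 = 32
cx_4 = 152
cy_4 = 312
r_4 = 32
r_5 = 40
x0_6 = 296
y0_6 = 168
x0_7 = 152
y0_7 = 112
x1_7 = 248
y1_7 = 160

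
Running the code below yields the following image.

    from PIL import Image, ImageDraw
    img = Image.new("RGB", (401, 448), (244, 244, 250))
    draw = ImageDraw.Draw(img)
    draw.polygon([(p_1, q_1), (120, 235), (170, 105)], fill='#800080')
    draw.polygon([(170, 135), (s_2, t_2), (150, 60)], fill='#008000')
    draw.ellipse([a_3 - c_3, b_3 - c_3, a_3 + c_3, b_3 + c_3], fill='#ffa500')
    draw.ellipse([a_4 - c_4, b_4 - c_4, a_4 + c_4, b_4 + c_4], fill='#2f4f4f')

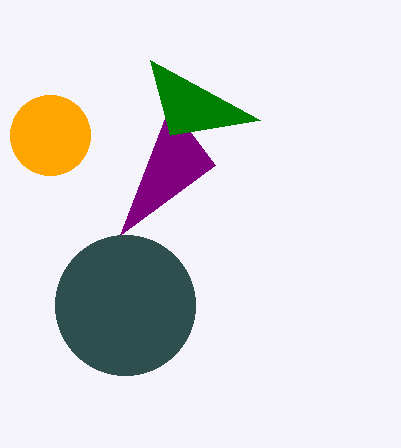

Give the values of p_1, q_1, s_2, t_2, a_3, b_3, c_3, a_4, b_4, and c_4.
p_1 = 215
q_1 = 165
s_2 = 260
t_2 = 120
a_3 = 50
b_3 = 135
c_3 = 40
a_4 = 125
b_4 = 305
c_4 = 70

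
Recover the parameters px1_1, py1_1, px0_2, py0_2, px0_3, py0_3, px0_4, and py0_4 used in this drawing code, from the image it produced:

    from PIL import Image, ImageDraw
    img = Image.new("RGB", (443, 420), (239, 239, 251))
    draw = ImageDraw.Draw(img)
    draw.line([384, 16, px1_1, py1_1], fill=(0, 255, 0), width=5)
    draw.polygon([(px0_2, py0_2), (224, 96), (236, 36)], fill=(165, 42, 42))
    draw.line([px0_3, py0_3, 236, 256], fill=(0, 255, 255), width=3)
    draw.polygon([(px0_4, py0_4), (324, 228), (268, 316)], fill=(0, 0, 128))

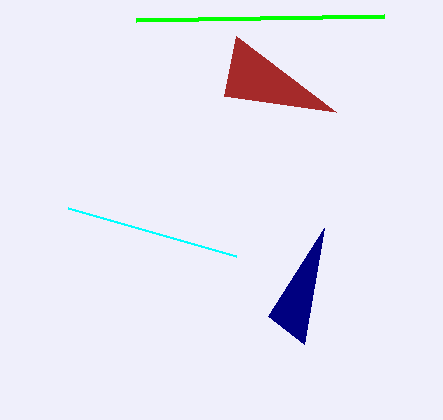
px1_1 = 136, py1_1 = 20, px0_2 = 336, py0_2 = 112, px0_3 = 68, py0_3 = 208, px0_4 = 304, py0_4 = 344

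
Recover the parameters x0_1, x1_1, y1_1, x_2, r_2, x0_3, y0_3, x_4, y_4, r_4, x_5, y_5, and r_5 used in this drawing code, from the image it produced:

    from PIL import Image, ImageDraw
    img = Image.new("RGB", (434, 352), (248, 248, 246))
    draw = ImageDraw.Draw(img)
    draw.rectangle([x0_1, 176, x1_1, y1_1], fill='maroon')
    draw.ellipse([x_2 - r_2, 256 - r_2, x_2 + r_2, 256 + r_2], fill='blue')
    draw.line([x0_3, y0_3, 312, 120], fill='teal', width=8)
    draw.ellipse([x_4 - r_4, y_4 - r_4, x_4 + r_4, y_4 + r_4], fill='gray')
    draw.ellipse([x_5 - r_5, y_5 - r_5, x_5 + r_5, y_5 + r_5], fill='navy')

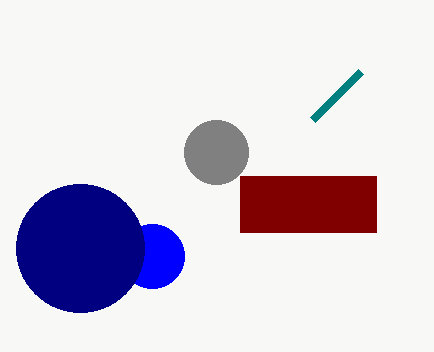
x0_1 = 240; x1_1 = 376; y1_1 = 232; x_2 = 152; r_2 = 32; x0_3 = 360; y0_3 = 72; x_4 = 216; y_4 = 152; r_4 = 32; x_5 = 80; y_5 = 248; r_5 = 64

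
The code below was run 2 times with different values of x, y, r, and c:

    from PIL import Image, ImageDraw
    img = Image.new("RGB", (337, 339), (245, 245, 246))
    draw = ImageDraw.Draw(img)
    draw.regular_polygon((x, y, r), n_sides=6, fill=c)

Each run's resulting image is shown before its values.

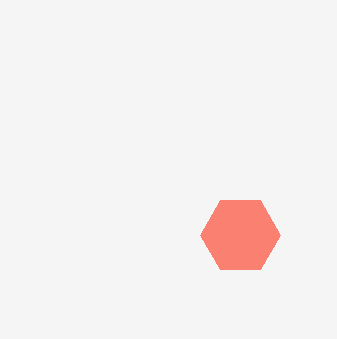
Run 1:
x = 240
y = 235
r = 40
c = 'salmon'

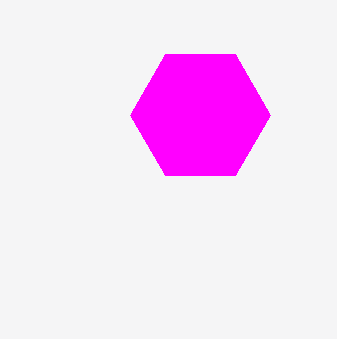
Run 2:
x = 200
y = 115
r = 70
c = 'magenta'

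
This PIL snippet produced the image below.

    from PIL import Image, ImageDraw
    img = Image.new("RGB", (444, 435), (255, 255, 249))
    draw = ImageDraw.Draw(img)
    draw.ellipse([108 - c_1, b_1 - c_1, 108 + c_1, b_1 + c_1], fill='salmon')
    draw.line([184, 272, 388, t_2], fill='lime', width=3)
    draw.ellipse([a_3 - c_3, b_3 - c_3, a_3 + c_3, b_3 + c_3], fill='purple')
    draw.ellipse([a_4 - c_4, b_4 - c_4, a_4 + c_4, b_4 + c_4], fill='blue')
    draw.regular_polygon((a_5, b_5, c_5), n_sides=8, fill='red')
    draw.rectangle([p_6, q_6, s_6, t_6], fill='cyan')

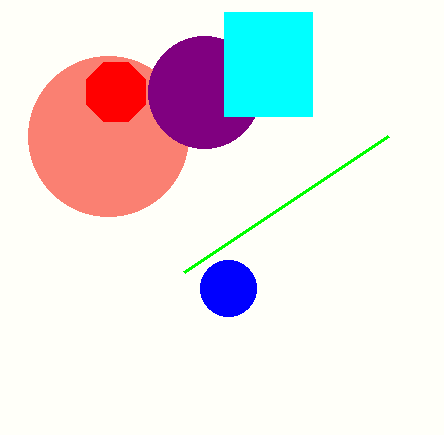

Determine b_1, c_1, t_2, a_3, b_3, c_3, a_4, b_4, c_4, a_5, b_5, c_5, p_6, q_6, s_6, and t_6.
b_1 = 136
c_1 = 80
t_2 = 136
a_3 = 204
b_3 = 92
c_3 = 56
a_4 = 228
b_4 = 288
c_4 = 28
a_5 = 116
b_5 = 92
c_5 = 32
p_6 = 224
q_6 = 12
s_6 = 312
t_6 = 116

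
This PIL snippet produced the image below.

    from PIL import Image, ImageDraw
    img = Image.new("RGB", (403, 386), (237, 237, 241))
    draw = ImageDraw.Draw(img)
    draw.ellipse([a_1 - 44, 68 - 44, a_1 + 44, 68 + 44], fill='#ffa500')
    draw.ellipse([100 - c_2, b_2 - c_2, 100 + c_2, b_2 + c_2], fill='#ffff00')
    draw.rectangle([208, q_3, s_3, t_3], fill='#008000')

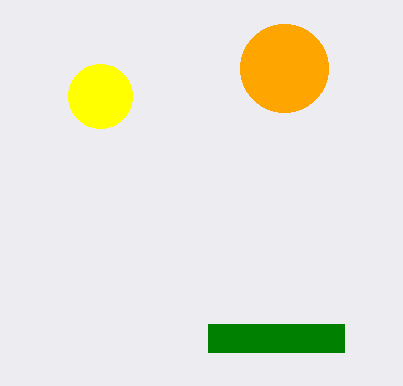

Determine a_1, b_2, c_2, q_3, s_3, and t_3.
a_1 = 284, b_2 = 96, c_2 = 32, q_3 = 324, s_3 = 344, t_3 = 352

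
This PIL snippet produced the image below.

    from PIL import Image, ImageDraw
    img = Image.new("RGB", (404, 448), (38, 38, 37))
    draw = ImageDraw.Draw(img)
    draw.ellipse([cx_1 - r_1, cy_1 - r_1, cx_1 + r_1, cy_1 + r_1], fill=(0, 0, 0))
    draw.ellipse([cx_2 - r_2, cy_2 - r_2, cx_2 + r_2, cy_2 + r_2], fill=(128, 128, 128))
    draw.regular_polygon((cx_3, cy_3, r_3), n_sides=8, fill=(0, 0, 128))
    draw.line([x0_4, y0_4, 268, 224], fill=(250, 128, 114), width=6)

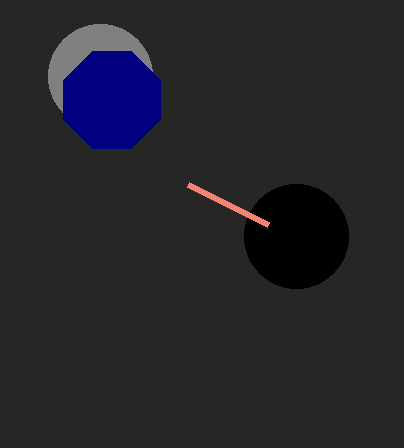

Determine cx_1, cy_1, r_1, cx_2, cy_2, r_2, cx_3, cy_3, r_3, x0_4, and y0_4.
cx_1 = 296; cy_1 = 236; r_1 = 52; cx_2 = 100; cy_2 = 76; r_2 = 52; cx_3 = 112; cy_3 = 100; r_3 = 52; x0_4 = 188; y0_4 = 184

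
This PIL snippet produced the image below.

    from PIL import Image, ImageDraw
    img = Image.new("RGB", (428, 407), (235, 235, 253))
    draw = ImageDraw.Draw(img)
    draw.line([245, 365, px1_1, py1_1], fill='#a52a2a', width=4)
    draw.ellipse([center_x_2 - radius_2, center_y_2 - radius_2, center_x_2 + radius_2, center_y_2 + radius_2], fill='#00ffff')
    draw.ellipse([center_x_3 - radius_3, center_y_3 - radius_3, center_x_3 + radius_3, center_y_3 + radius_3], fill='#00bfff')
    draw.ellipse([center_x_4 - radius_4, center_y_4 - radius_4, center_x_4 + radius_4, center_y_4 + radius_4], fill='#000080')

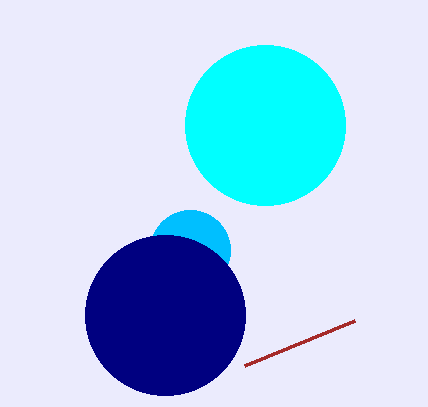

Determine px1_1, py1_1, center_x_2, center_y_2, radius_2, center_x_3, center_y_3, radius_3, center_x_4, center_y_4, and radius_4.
px1_1 = 355, py1_1 = 320, center_x_2 = 265, center_y_2 = 125, radius_2 = 80, center_x_3 = 190, center_y_3 = 250, radius_3 = 40, center_x_4 = 165, center_y_4 = 315, radius_4 = 80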